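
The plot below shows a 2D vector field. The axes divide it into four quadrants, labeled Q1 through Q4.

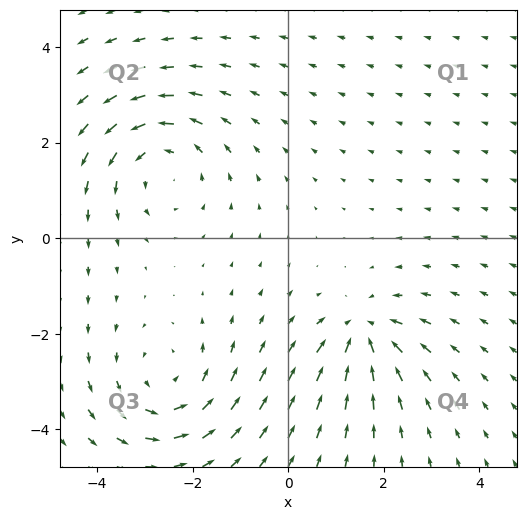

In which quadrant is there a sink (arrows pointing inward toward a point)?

The sink sits at approximately (1.6, -2.0), which lies in quadrant Q4. The divergence there is about -4, negative as expected for a sink.

Q4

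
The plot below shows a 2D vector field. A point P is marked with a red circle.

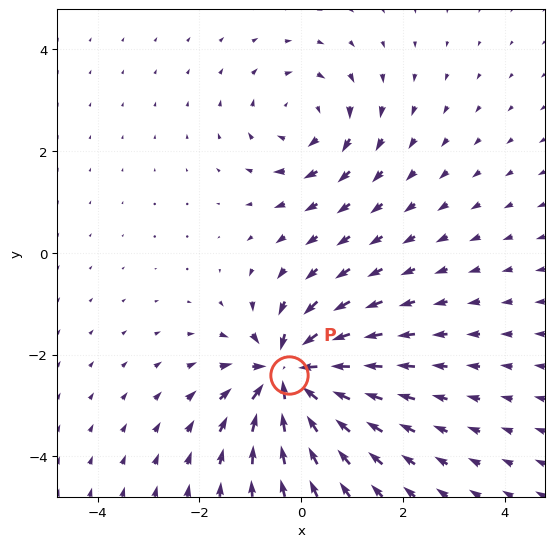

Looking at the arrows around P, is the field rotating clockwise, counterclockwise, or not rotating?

Near P at (-0.2, -2.4) the arrows show no circulation. The curl there is ≈0.

not rotating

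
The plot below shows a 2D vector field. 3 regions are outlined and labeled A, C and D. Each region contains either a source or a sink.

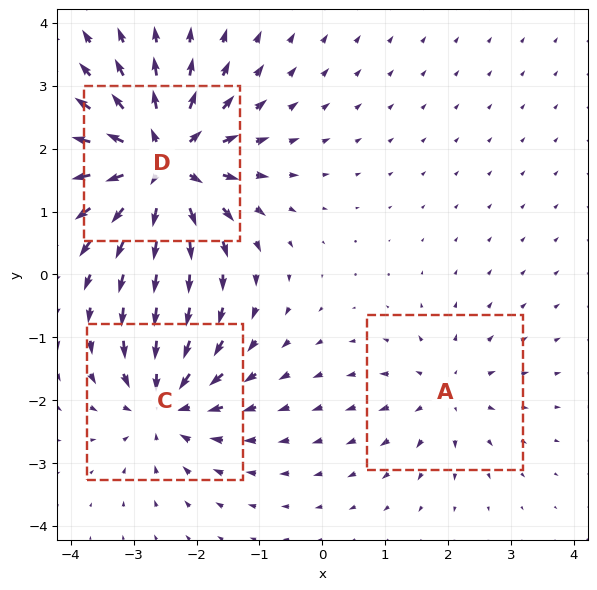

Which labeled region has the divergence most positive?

Divergence at each region's feature centre — A: about +3, C: about -4, D: about +6. Region D is most positive.

D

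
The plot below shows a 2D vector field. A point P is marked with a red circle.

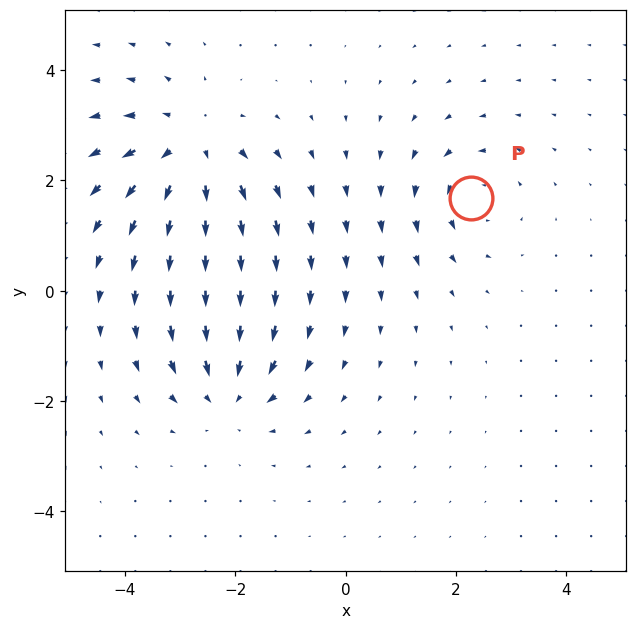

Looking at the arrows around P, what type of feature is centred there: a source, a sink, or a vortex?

At P (2.3, 1.7) the arrows circulate counterclockwise. Divergence ≈0, curl about +3 — near-zero divergence with nonzero curl is a vortex.

vortex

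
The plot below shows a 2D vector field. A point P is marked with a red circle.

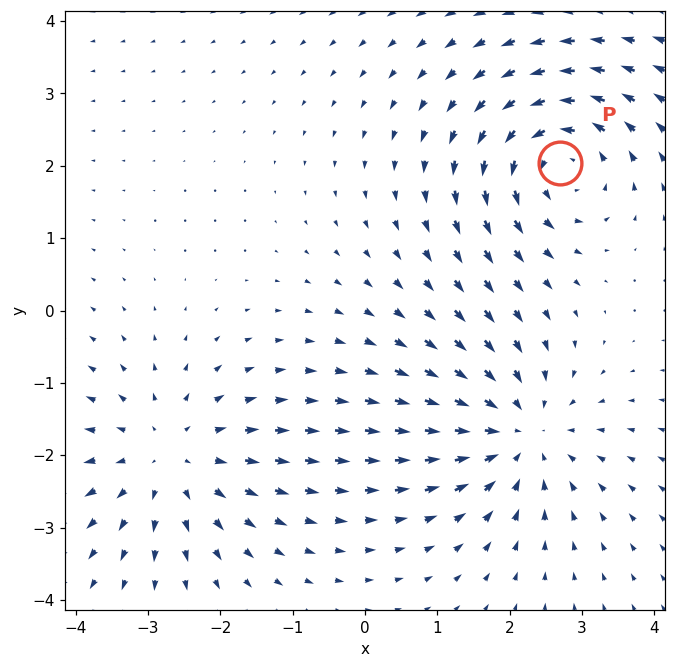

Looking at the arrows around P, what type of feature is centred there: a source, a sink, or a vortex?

At P (2.7, 2.0) the arrows circulate counterclockwise. Divergence ≈0, curl about +5 — near-zero divergence with nonzero curl is a vortex.

vortex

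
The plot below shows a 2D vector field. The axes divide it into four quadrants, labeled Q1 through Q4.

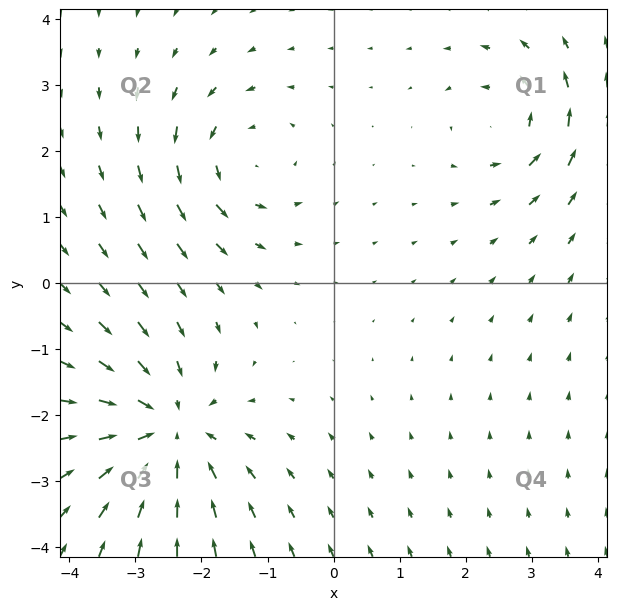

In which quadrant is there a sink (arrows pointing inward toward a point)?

Q3

The sink sits at approximately (-2.5, -2.2), which lies in quadrant Q3. The divergence there is about -4, negative as expected for a sink.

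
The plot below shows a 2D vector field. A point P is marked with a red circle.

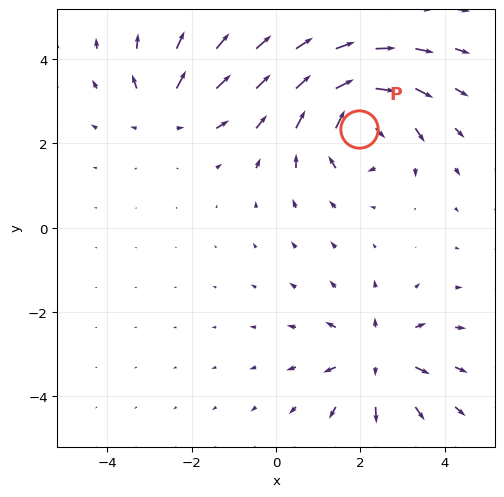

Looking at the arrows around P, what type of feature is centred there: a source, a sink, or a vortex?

vortex

At P (2.0, 2.3) the arrows circulate clockwise. Divergence ≈0, curl about -5 — near-zero divergence with nonzero curl is a vortex.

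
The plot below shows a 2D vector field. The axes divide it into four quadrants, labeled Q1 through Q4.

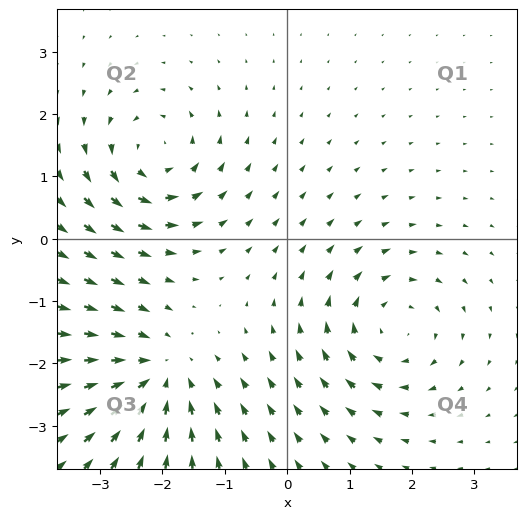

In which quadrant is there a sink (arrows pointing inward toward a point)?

The sink sits at approximately (-2.1, -2.2), which lies in quadrant Q3. The divergence there is about -5, negative as expected for a sink.

Q3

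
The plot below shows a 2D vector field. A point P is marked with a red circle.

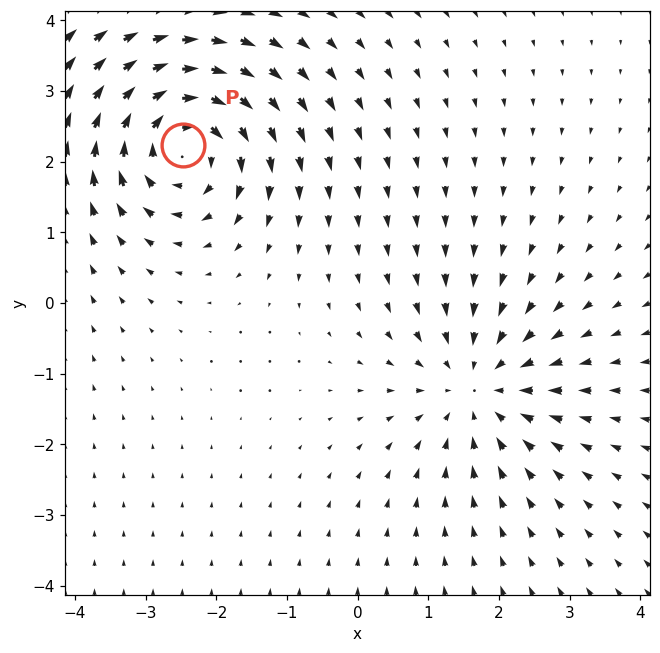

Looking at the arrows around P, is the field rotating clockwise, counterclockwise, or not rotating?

clockwise

Near P at (-2.5, 2.2) the arrows circulate clockwise. The curl (z-component) there is about -6; negative curl means clockwise rotation.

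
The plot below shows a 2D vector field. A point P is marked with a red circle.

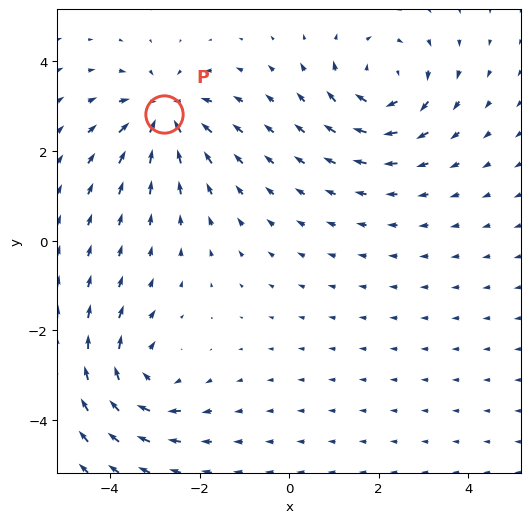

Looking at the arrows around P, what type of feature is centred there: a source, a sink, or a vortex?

sink

At P (-2.8, 2.8) the arrows converge inward. Divergence about -4, curl ≈0 — negative divergence with near-zero curl is a sink.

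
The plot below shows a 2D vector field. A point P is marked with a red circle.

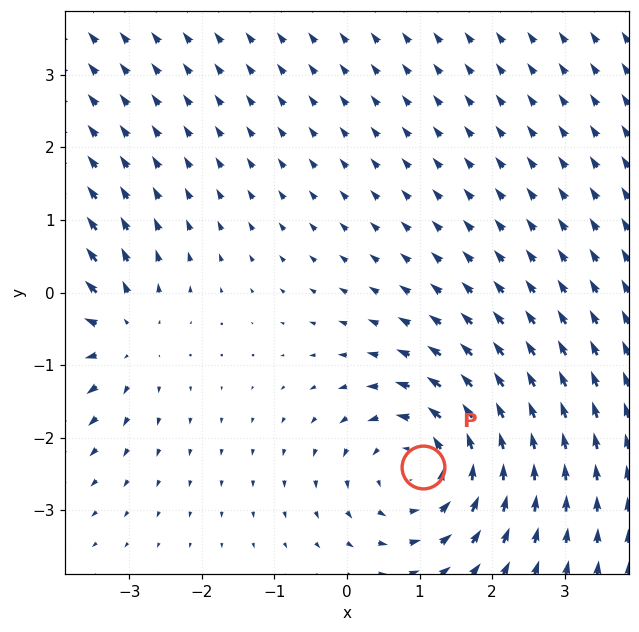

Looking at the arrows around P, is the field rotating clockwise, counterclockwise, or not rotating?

counterclockwise

Near P at (1.0, -2.4) the arrows circulate counterclockwise. The curl (z-component) there is about +4; positive curl means counterclockwise rotation.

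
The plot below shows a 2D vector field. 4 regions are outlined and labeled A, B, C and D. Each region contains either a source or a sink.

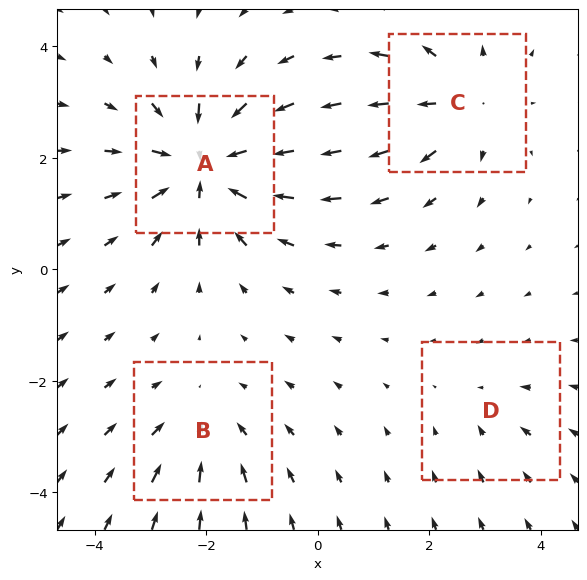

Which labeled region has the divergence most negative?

Divergence at each region's feature centre — A: about -7, B: about -3, C: about +4, D: about -2. Region A is most negative.

A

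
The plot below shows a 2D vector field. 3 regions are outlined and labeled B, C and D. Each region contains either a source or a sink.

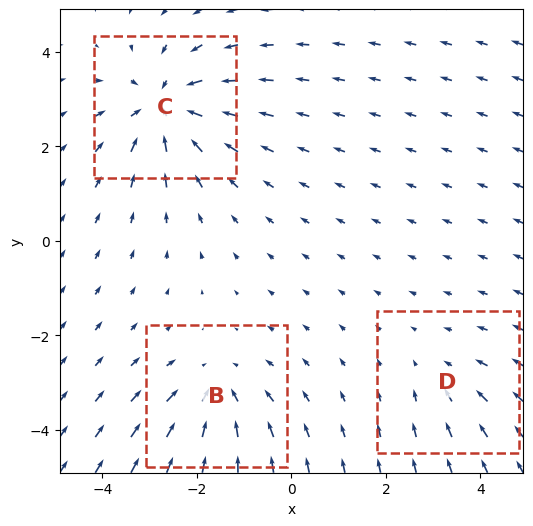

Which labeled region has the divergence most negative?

Divergence at each region's feature centre — B: about -3, C: about -5, D: about -2. Region C is most negative.

C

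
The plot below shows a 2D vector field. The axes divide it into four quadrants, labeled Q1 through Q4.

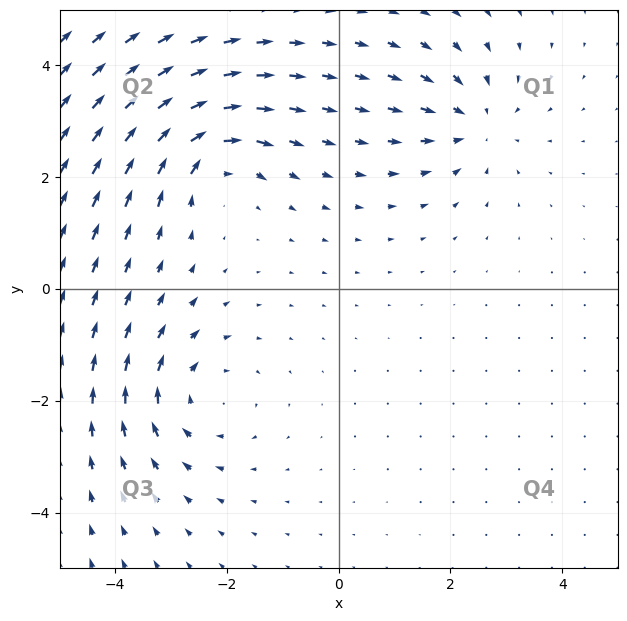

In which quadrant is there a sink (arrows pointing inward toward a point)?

The sink sits at approximately (2.4, 3.0), which lies in quadrant Q1. The divergence there is about -3, negative as expected for a sink.

Q1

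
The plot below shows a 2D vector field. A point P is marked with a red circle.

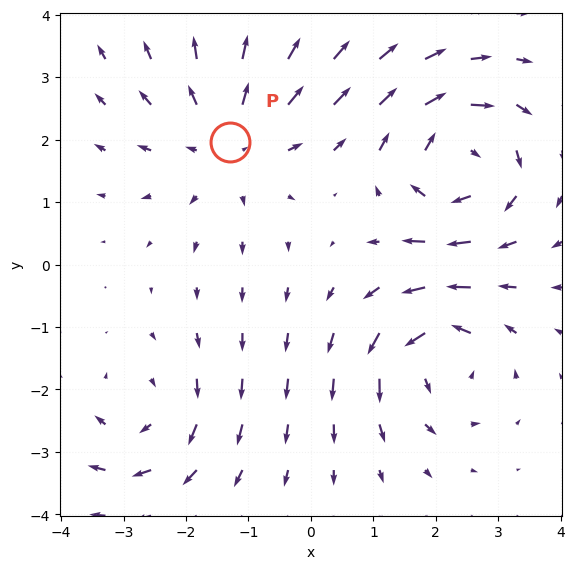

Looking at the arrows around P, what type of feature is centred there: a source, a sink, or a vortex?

At P (-1.3, 2.0) the arrows spread outward. Divergence about +3, curl ≈0 — positive divergence with near-zero curl is a source.

source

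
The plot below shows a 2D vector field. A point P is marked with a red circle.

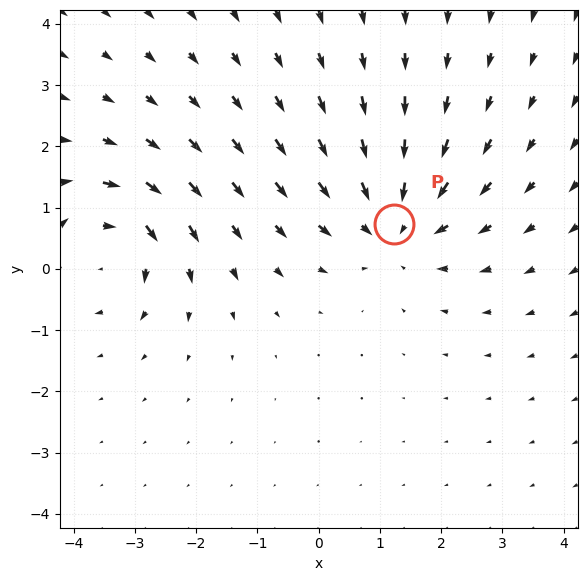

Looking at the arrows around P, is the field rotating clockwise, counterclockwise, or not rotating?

not rotating

Near P at (1.2, 0.7) the arrows show no circulation. The curl there is ≈0.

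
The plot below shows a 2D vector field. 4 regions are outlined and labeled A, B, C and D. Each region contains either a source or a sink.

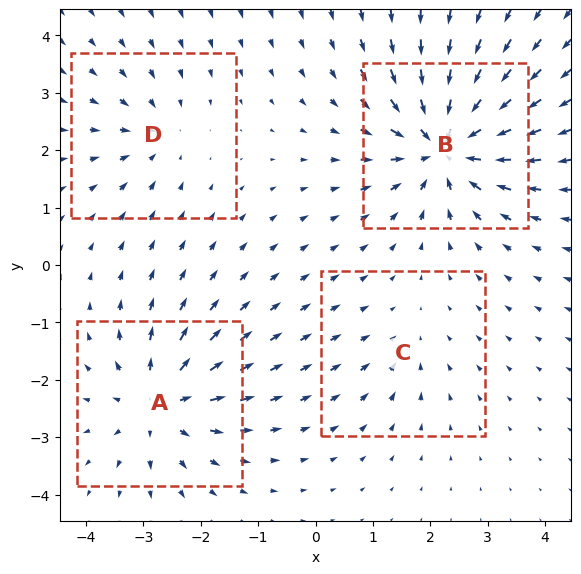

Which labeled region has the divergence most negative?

Divergence at each region's feature centre — A: about +6, B: about -8, C: about -2, D: about -3. Region B is most negative.

B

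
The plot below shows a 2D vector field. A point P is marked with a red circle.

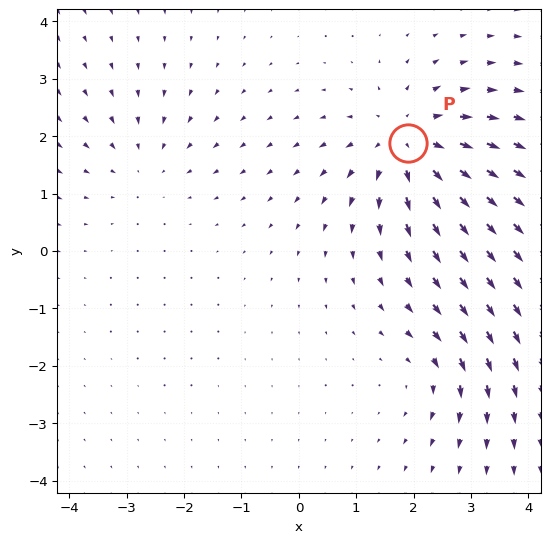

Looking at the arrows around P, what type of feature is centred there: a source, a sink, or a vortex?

source

At P (1.9, 1.9) the arrows spread outward. Divergence about +5, curl ≈0 — positive divergence with near-zero curl is a source.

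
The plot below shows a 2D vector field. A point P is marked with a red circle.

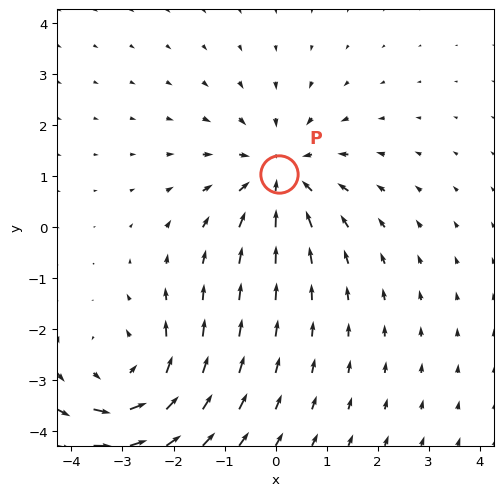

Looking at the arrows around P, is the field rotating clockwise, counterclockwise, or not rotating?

Near P at (0.1, 1.0) the arrows show no circulation. The curl there is ≈0.

not rotating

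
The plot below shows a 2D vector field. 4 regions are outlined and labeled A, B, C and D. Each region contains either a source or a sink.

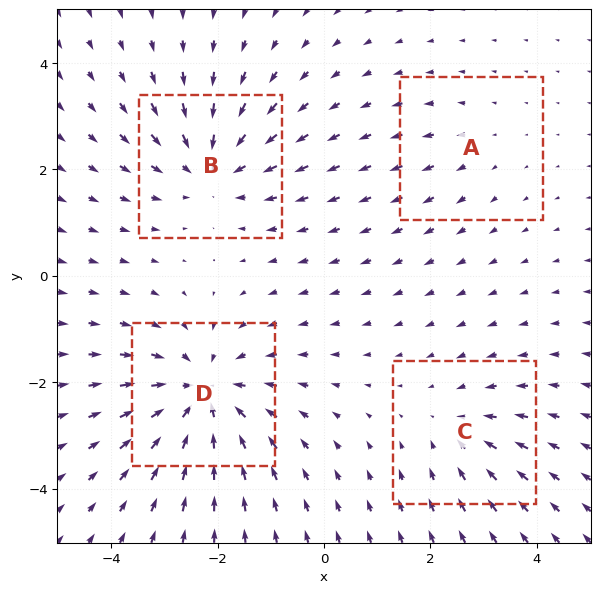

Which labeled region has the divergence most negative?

D

Divergence at each region's feature centre — A: about +2, B: about -5, C: about -3, D: about -6. Region D is most negative.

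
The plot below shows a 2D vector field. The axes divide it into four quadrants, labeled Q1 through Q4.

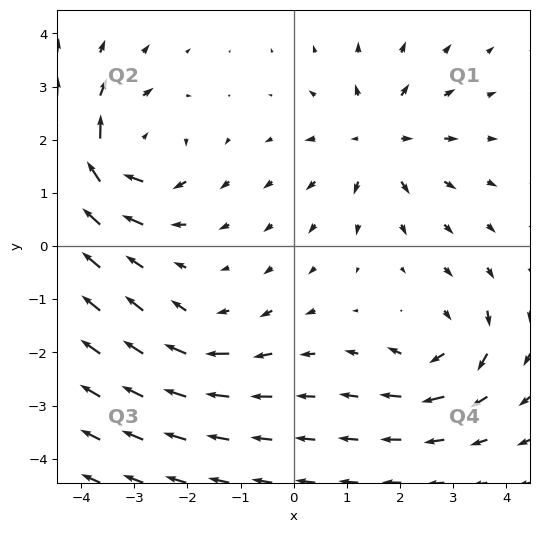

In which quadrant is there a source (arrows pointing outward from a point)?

The source sits at approximately (1.6, 2.0), which lies in quadrant Q1. The divergence there is about +4, positive as expected for a source.

Q1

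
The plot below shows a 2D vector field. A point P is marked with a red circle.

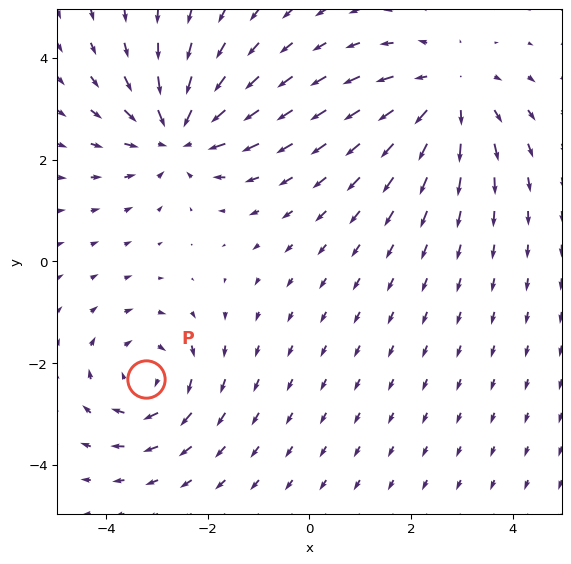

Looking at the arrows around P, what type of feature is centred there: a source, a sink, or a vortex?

vortex

At P (-3.2, -2.3) the arrows circulate clockwise. Divergence ≈0, curl about -4 — near-zero divergence with nonzero curl is a vortex.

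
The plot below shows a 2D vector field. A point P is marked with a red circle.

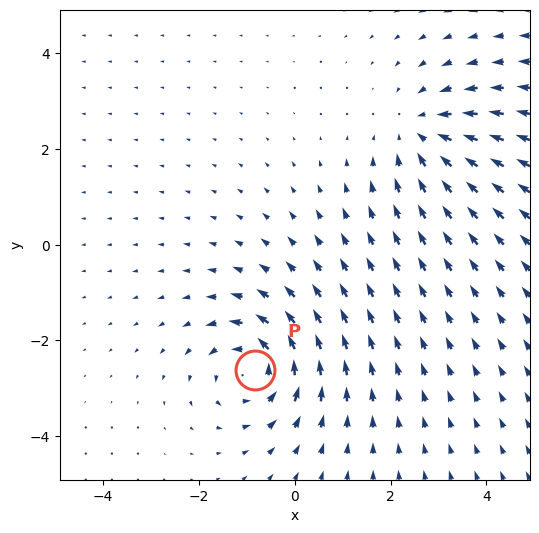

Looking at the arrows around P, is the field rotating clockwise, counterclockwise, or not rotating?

Near P at (-0.8, -2.6) the arrows circulate counterclockwise. The curl (z-component) there is about +4; positive curl means counterclockwise rotation.

counterclockwise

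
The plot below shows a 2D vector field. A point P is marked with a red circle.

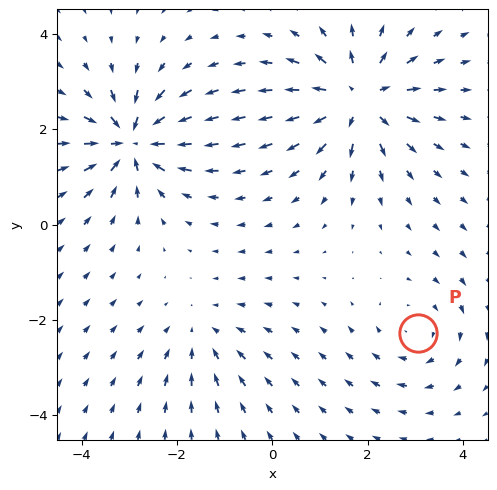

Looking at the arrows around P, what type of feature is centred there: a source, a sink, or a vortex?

At P (3.1, -2.3) the arrows circulate clockwise. Divergence ≈0, curl about -3 — near-zero divergence with nonzero curl is a vortex.

vortex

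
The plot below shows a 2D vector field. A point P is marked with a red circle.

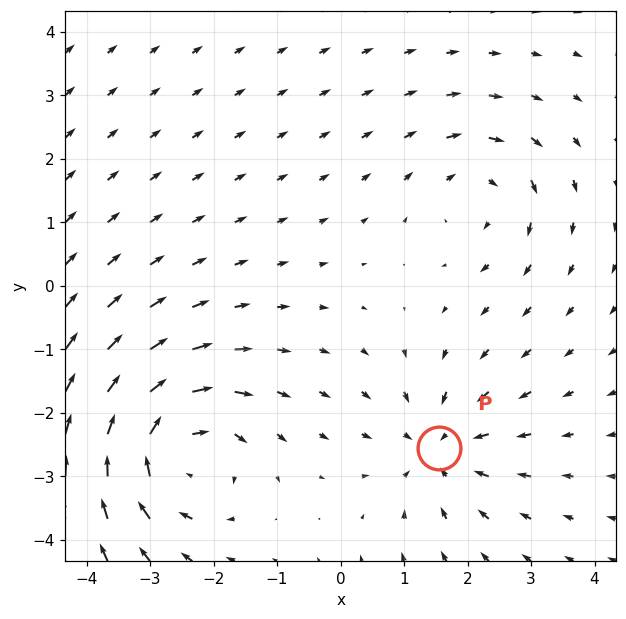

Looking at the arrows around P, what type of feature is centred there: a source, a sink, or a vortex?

sink

At P (1.5, -2.6) the arrows converge inward. Divergence about -4, curl ≈0 — negative divergence with near-zero curl is a sink.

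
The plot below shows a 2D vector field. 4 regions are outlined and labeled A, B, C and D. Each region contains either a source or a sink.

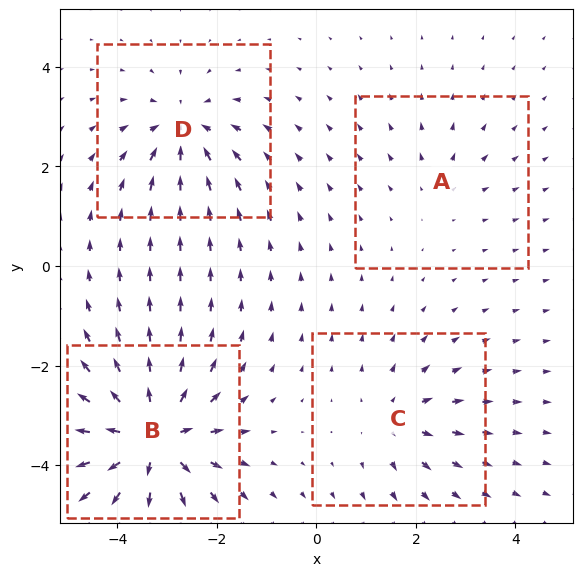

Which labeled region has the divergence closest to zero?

A

Divergence at each region's feature centre — A: about +2, B: about +8, C: about +4, D: about -5. Region A is closest to zero.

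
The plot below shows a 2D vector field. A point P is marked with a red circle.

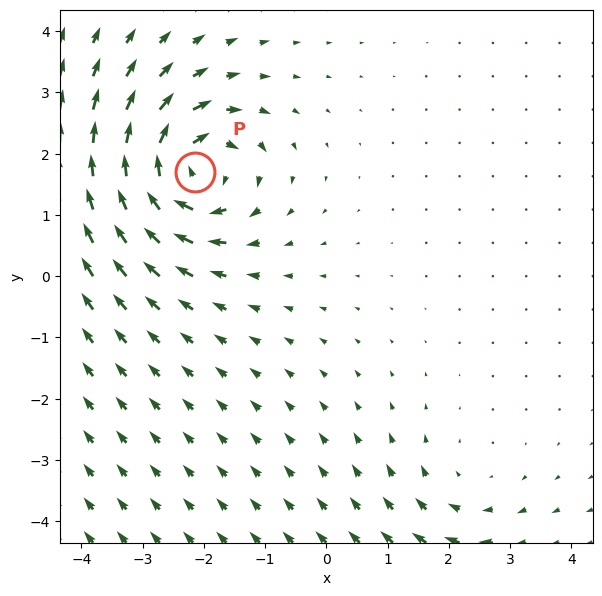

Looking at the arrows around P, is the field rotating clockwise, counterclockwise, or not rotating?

Near P at (-2.1, 1.7) the arrows circulate clockwise. The curl (z-component) there is about -7; negative curl means clockwise rotation.

clockwise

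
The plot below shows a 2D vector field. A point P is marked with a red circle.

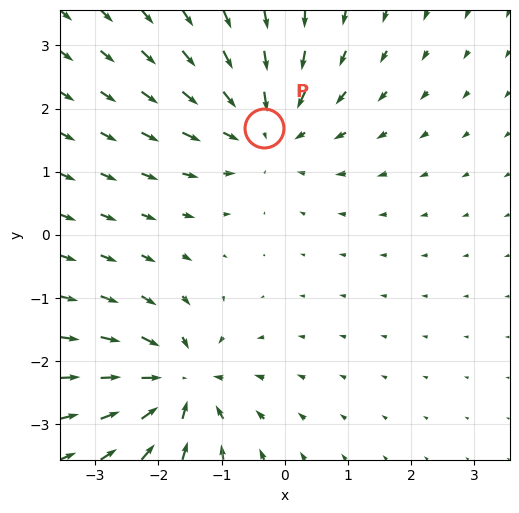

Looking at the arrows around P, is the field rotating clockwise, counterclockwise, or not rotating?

not rotating

Near P at (-0.3, 1.7) the arrows show no circulation. The curl there is ≈0.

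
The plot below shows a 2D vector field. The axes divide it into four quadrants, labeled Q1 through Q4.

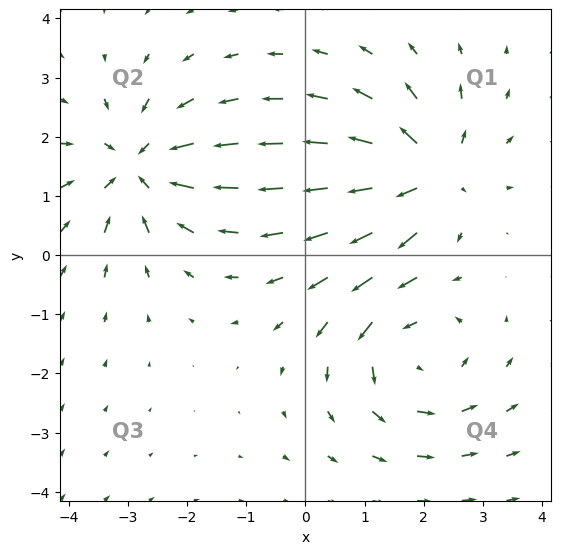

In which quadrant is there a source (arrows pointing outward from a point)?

The source sits at approximately (2.1, 1.4), which lies in quadrant Q1. The divergence there is about +5, positive as expected for a source.

Q1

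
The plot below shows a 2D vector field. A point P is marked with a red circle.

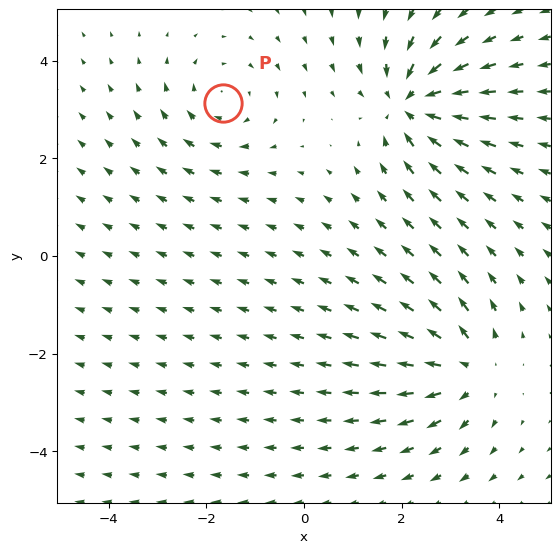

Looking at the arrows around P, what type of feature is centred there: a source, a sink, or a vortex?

vortex

At P (-1.7, 3.1) the arrows circulate clockwise. Divergence ≈0, curl about -2 — near-zero divergence with nonzero curl is a vortex.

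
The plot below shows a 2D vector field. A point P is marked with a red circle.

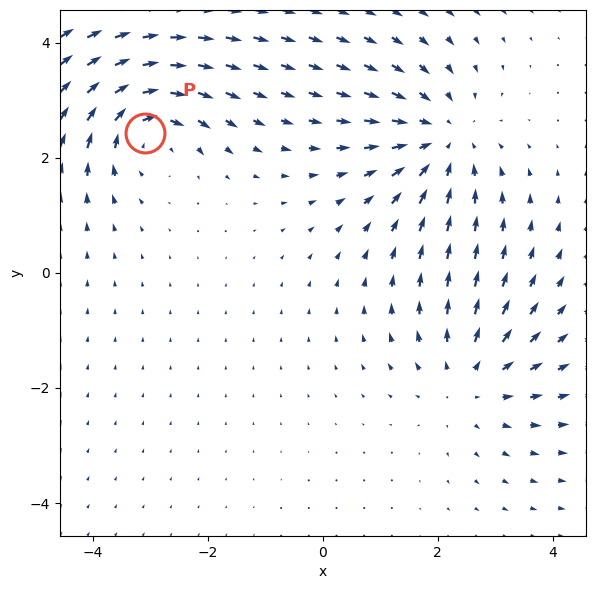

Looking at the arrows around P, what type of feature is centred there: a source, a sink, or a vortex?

vortex

At P (-3.1, 2.4) the arrows circulate clockwise. Divergence ≈0, curl about -5 — near-zero divergence with nonzero curl is a vortex.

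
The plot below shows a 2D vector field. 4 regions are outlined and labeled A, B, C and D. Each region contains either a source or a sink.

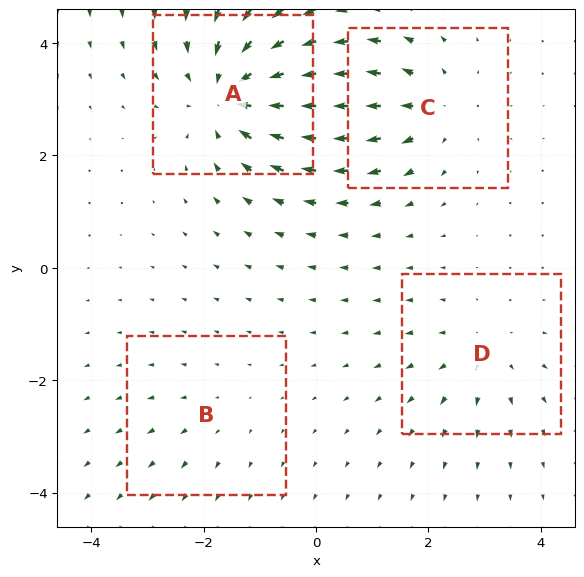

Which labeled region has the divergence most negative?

Divergence at each region's feature centre — A: about -6, B: about +2, C: about +4, D: about +3. Region A is most negative.

A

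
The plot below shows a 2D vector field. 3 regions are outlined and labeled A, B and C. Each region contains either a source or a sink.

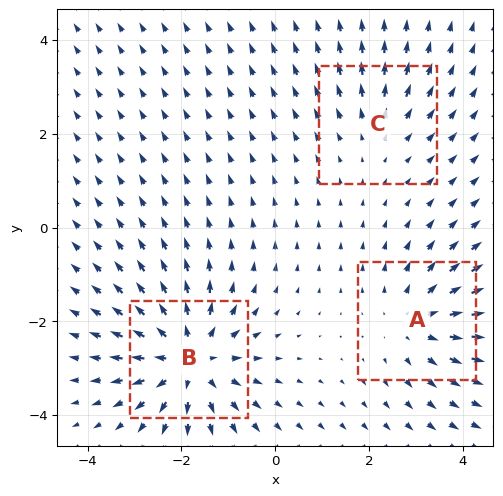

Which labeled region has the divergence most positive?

B

Divergence at each region's feature centre — A: about +3, B: about +5, C: about +2. Region B is most positive.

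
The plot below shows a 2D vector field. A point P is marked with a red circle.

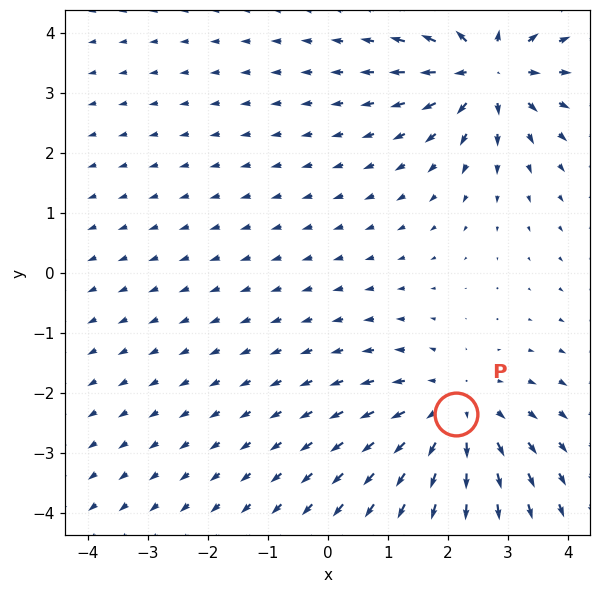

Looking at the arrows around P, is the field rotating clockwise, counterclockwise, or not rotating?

Near P at (2.1, -2.4) the arrows show no circulation. The curl there is ≈0.

not rotating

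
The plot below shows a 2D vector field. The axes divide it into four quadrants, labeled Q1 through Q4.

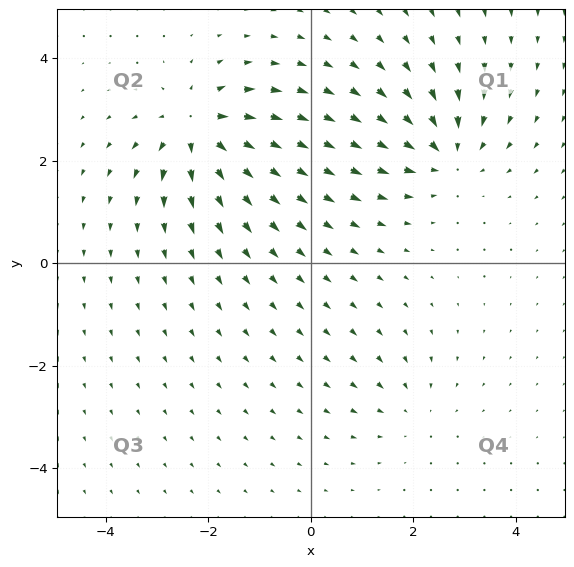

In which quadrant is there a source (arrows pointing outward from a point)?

Q2

The source sits at approximately (-2.2, 2.6), which lies in quadrant Q2. The divergence there is about +7, positive as expected for a source.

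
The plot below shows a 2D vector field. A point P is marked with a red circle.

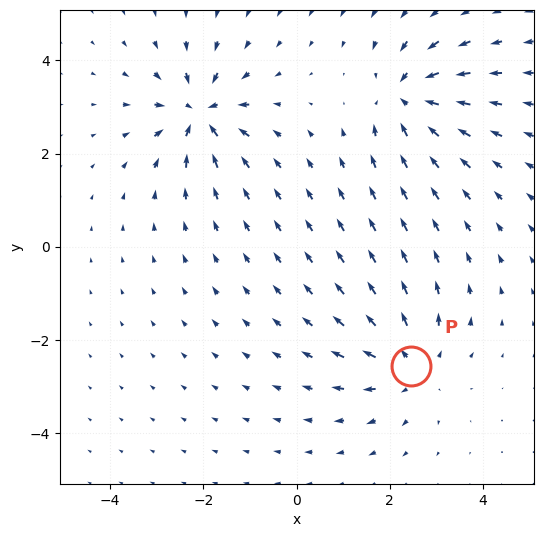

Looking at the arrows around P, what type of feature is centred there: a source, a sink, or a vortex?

At P (2.5, -2.5) the arrows spread outward. Divergence about +3, curl ≈0 — positive divergence with near-zero curl is a source.

source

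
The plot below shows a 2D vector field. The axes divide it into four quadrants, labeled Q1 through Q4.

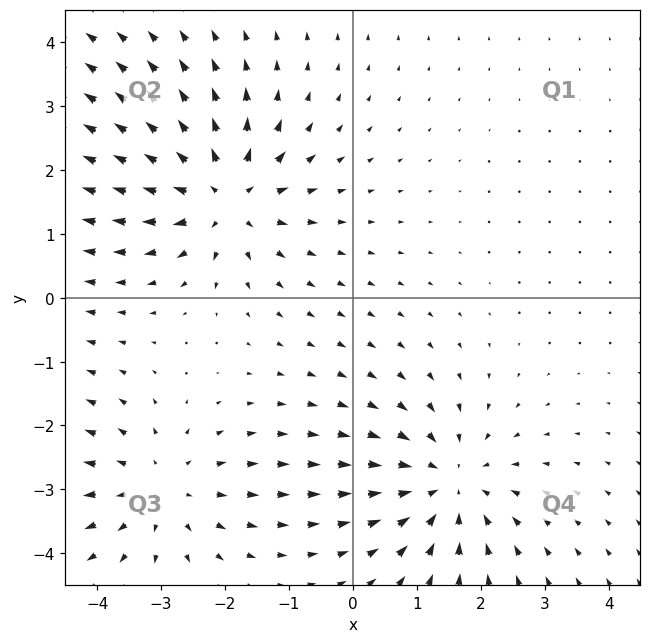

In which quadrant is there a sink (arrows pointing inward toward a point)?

Q4

The sink sits at approximately (1.5, -2.9), which lies in quadrant Q4. The divergence there is about -4, negative as expected for a sink.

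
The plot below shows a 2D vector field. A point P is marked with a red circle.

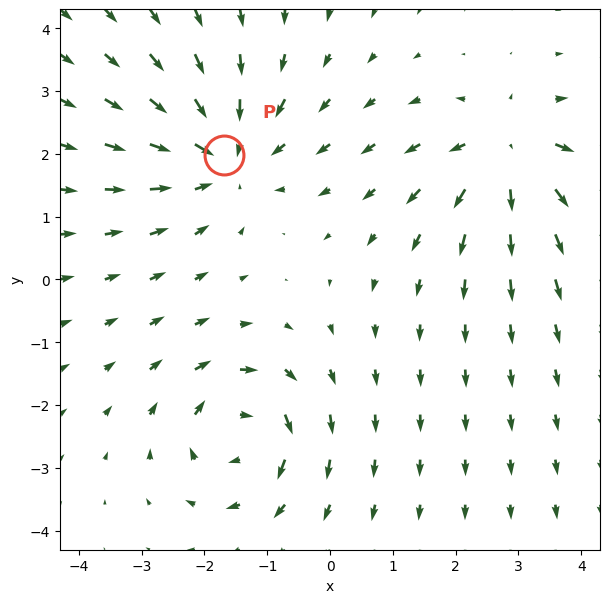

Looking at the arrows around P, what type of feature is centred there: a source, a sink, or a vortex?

sink

At P (-1.7, 2.0) the arrows converge inward. Divergence about -4, curl ≈0 — negative divergence with near-zero curl is a sink.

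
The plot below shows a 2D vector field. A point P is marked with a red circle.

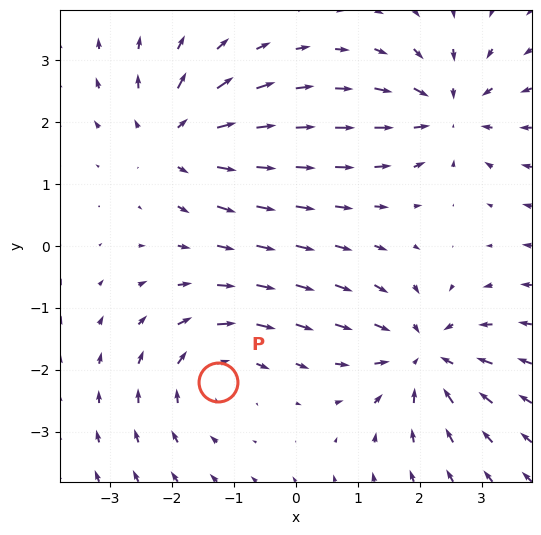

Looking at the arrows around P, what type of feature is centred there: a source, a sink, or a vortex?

At P (-1.3, -2.2) the arrows circulate clockwise. Divergence ≈0, curl about -4 — near-zero divergence with nonzero curl is a vortex.

vortex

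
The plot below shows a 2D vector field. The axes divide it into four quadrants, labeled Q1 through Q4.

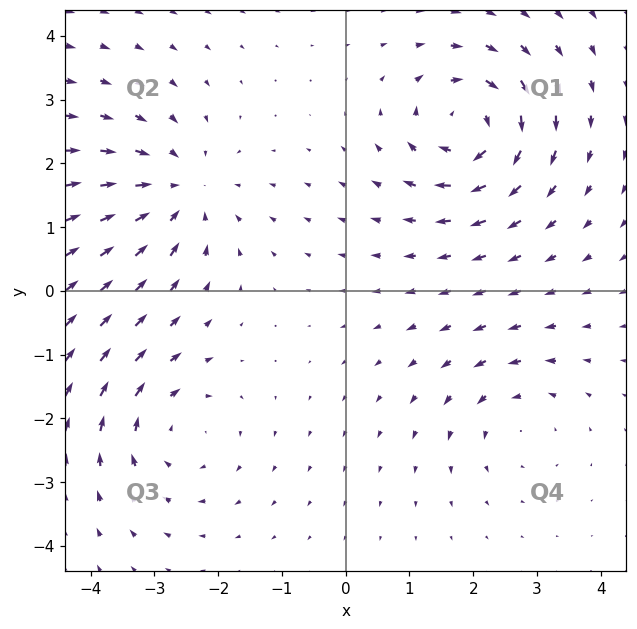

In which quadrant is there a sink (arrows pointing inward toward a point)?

Q2

The sink sits at approximately (-2.6, 1.5), which lies in quadrant Q2. The divergence there is about -4, negative as expected for a sink.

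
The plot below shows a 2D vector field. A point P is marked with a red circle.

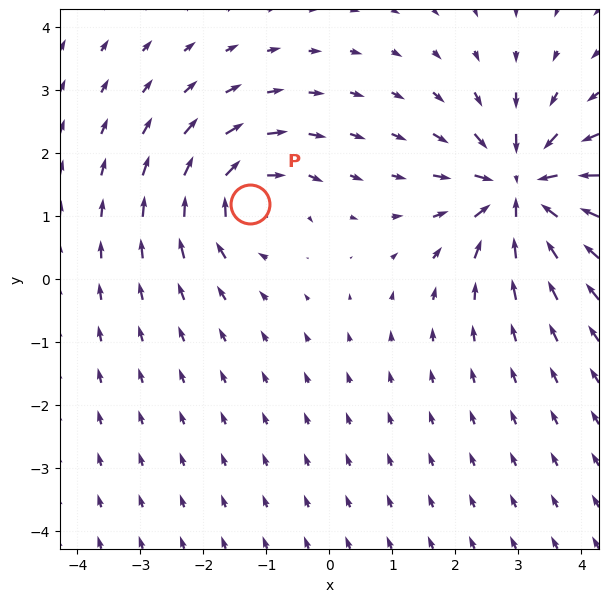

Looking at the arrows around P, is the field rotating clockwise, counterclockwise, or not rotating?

clockwise

Near P at (-1.3, 1.2) the arrows circulate clockwise. The curl (z-component) there is about -4; negative curl means clockwise rotation.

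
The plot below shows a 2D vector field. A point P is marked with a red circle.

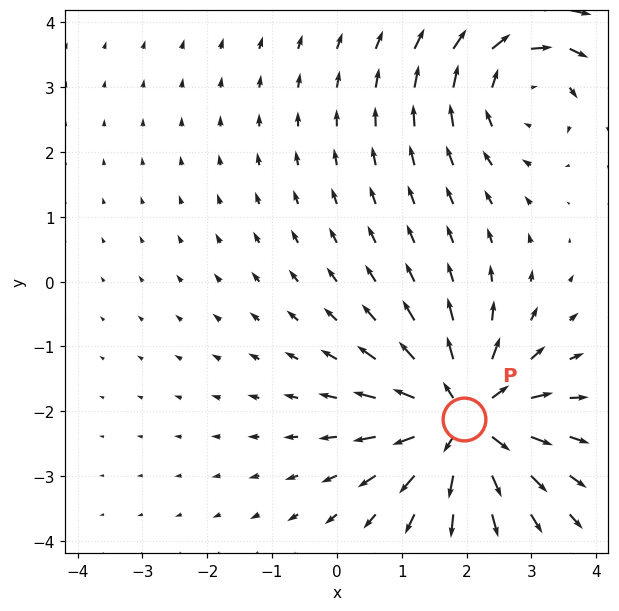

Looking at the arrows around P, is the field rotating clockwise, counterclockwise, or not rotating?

Near P at (2.0, -2.1) the arrows show no circulation. The curl there is ≈0.

not rotating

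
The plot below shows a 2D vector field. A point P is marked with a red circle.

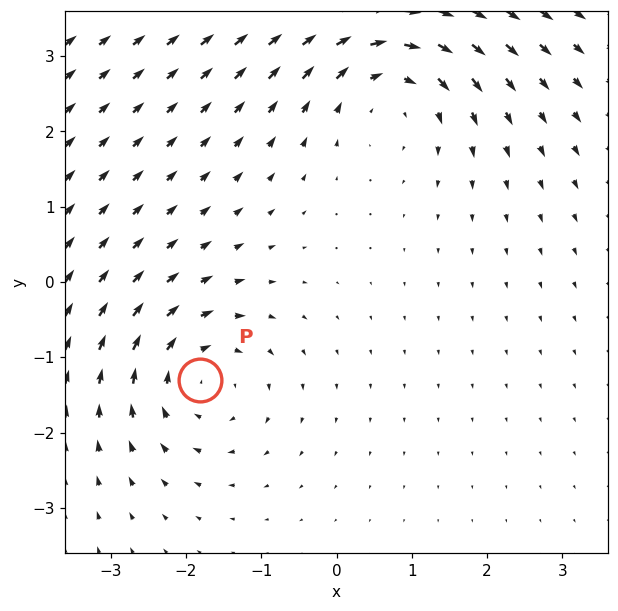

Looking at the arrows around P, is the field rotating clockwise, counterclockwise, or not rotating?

Near P at (-1.8, -1.3) the arrows circulate clockwise. The curl (z-component) there is about -3; negative curl means clockwise rotation.

clockwise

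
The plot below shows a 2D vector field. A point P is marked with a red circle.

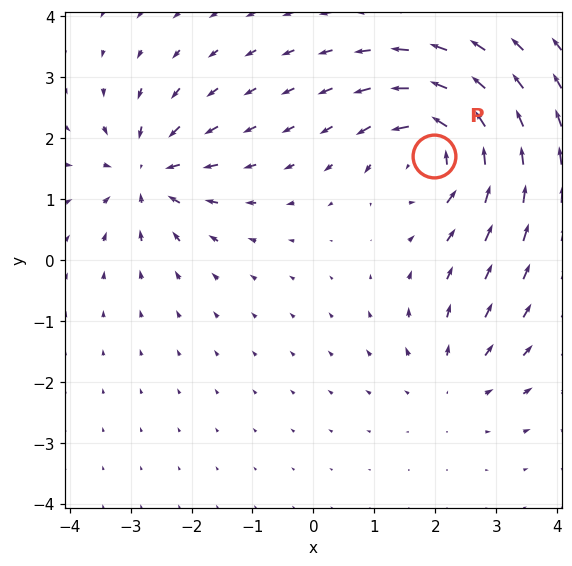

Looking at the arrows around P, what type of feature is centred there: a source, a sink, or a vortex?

vortex

At P (2.0, 1.7) the arrows circulate counterclockwise. Divergence ≈0, curl about +6 — near-zero divergence with nonzero curl is a vortex.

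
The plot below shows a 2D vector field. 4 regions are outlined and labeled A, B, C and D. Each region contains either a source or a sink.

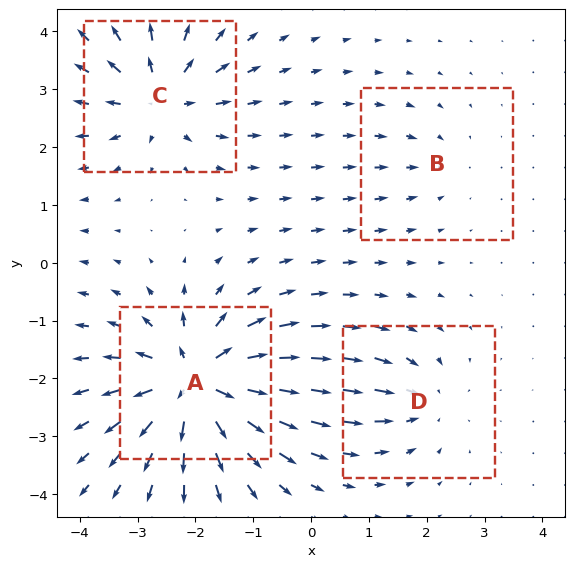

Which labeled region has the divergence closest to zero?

Divergence at each region's feature centre — A: about +9, B: about -2, C: about +6, D: about -4. Region B is closest to zero.

B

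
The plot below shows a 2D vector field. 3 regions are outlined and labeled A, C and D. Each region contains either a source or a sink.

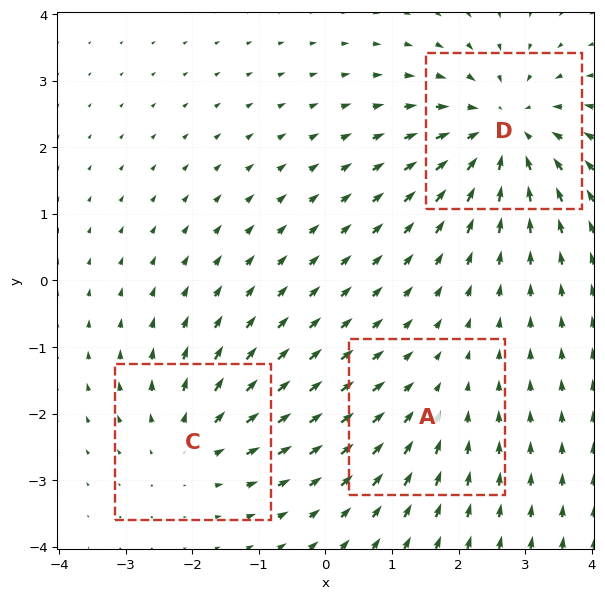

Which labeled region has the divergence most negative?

Divergence at each region's feature centre — A: about -2, C: about +3, D: about -5. Region D is most negative.

D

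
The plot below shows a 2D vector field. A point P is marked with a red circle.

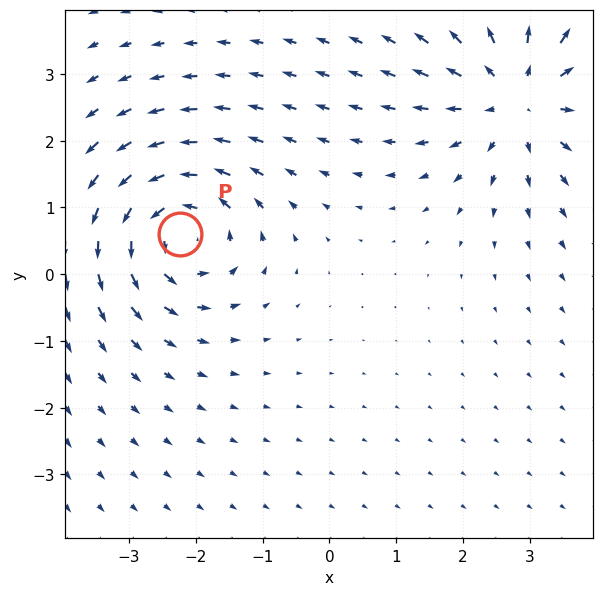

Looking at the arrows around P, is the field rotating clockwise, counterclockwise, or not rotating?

counterclockwise

Near P at (-2.2, 0.6) the arrows circulate counterclockwise. The curl (z-component) there is about +5; positive curl means counterclockwise rotation.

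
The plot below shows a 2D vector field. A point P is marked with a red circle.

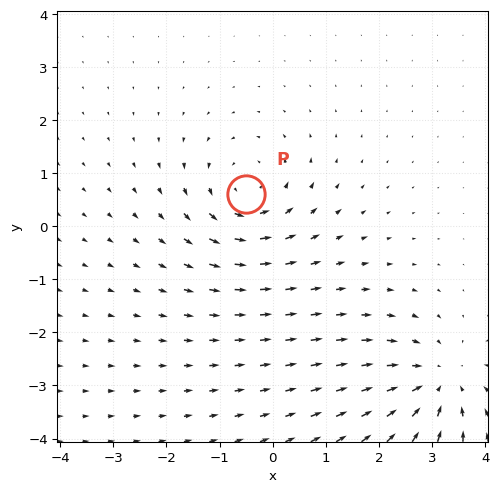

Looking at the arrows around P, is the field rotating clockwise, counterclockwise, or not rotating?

Near P at (-0.5, 0.6) the arrows circulate counterclockwise. The curl (z-component) there is about +4; positive curl means counterclockwise rotation.

counterclockwise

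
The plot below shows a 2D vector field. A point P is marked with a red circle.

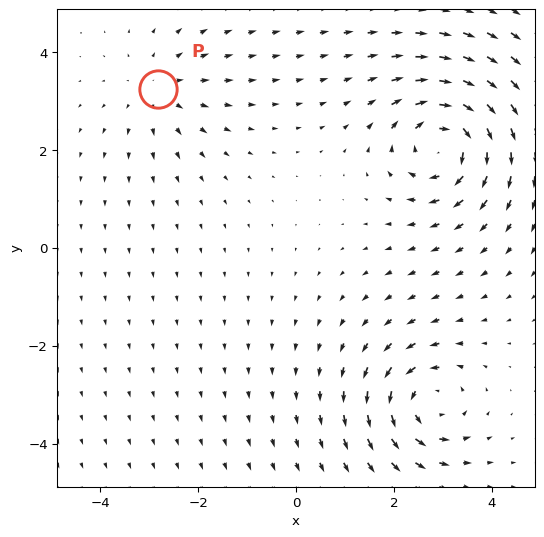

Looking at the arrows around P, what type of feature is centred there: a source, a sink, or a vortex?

source

At P (-2.8, 3.2) the arrows spread outward. Divergence about +3, curl ≈0 — positive divergence with near-zero curl is a source.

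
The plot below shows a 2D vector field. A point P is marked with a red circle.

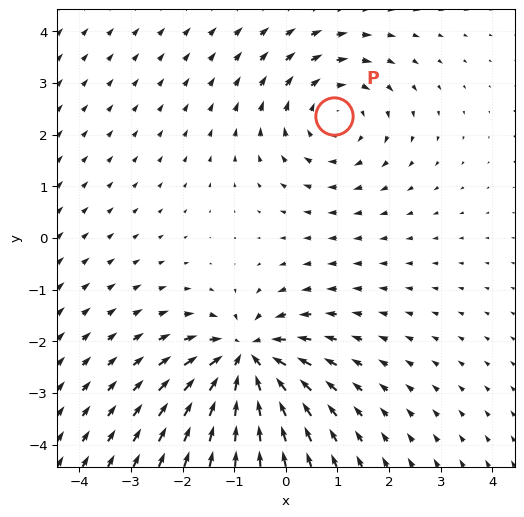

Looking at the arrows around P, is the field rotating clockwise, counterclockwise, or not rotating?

Near P at (0.9, 2.4) the arrows circulate clockwise. The curl (z-component) there is about -3; negative curl means clockwise rotation.

clockwise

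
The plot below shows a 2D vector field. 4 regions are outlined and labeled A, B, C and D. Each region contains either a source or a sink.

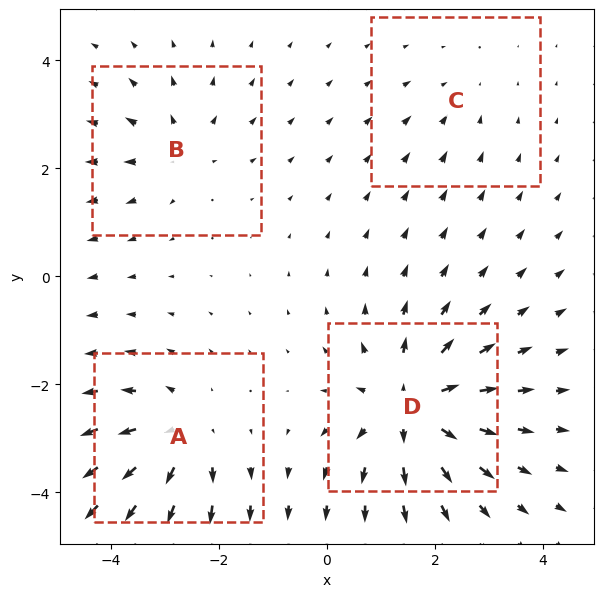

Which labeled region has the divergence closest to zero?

Divergence at each region's feature centre — A: about +5, B: about +4, C: about -2, D: about +7. Region C is closest to zero.

C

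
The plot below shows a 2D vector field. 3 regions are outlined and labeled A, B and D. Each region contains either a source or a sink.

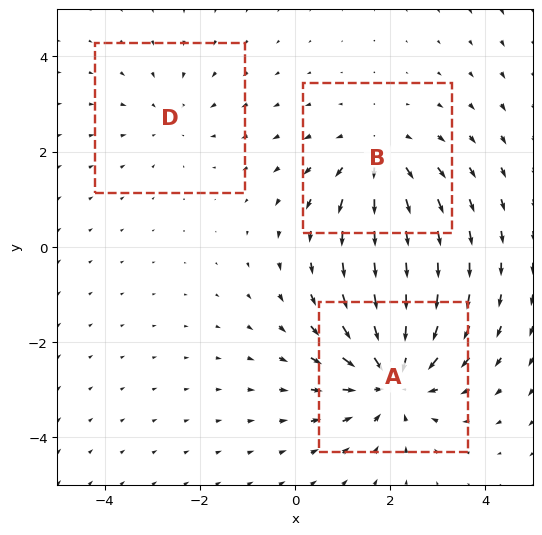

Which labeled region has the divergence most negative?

A

Divergence at each region's feature centre — A: about -4, B: about +3, D: about -2. Region A is most negative.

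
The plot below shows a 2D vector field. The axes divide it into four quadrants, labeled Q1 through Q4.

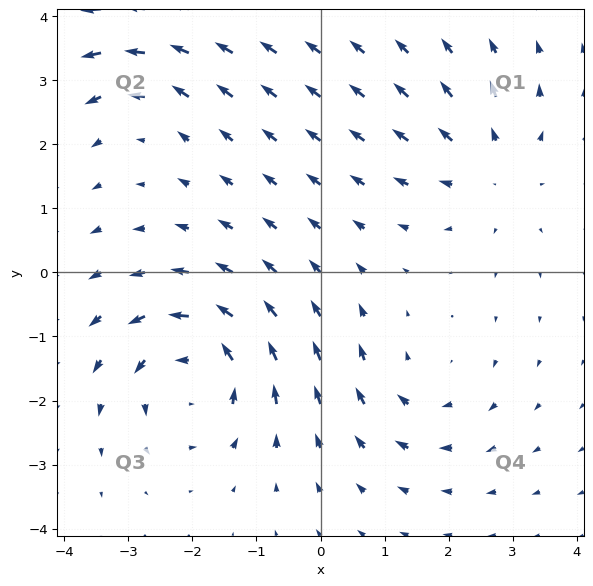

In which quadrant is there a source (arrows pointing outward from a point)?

Q1

The source sits at approximately (2.7, 1.6), which lies in quadrant Q1. The divergence there is about +3, positive as expected for a source.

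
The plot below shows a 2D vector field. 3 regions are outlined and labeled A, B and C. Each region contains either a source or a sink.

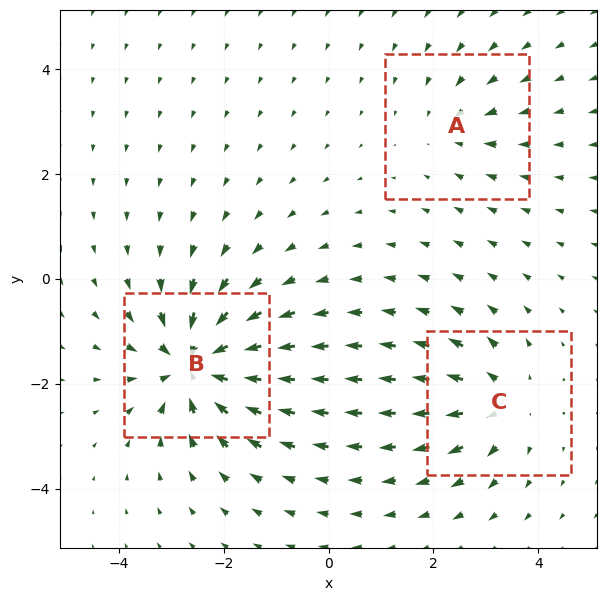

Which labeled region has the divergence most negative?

Divergence at each region's feature centre — A: about -2, B: about -6, C: about +3. Region B is most negative.

B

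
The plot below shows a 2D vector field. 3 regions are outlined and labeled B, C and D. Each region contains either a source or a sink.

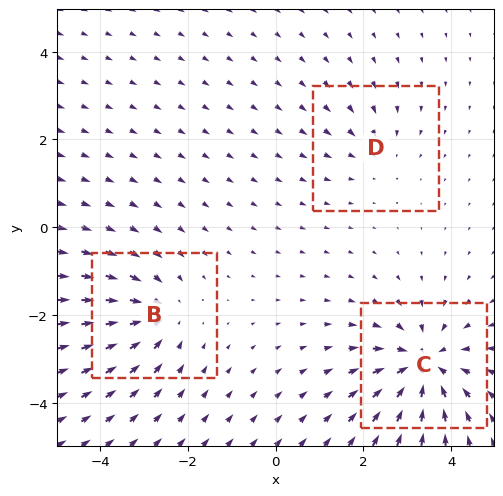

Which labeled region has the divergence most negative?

C

Divergence at each region's feature centre — B: about -3, C: about -5, D: about -2. Region C is most negative.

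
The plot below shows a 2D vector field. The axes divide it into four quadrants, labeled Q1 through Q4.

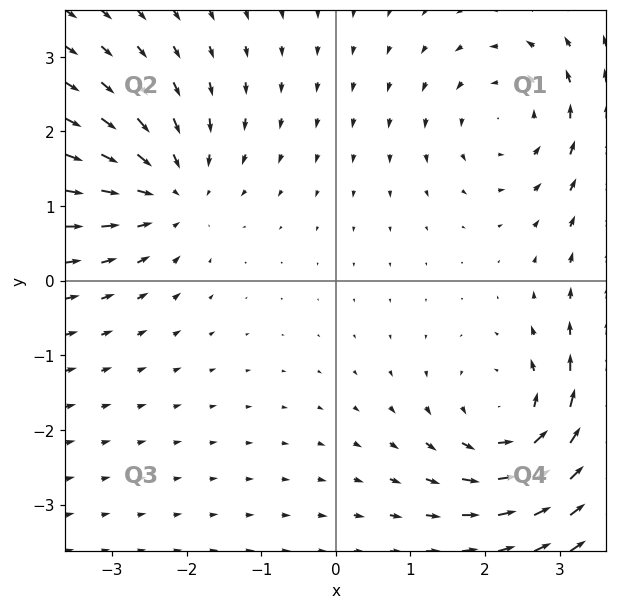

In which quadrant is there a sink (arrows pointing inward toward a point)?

The sink sits at approximately (-2.2, 1.2), which lies in quadrant Q2. The divergence there is about -3, negative as expected for a sink.

Q2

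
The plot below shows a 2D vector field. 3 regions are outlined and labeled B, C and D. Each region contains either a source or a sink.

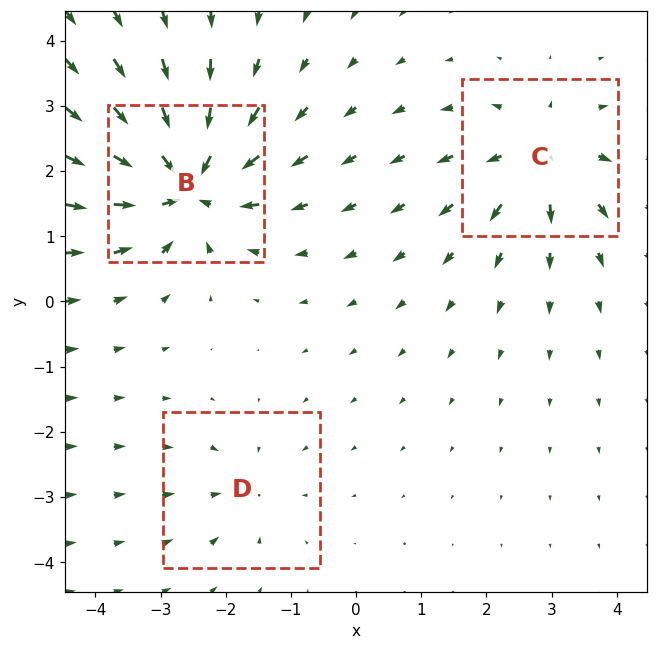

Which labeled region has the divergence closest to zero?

D

Divergence at each region's feature centre — B: about -7, C: about +4, D: about -2. Region D is closest to zero.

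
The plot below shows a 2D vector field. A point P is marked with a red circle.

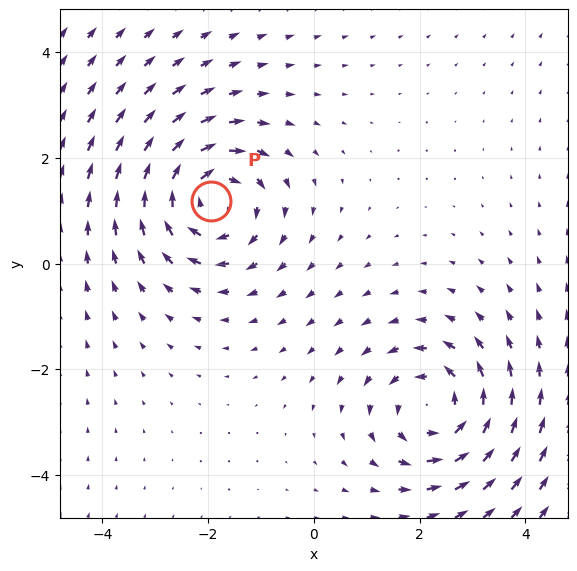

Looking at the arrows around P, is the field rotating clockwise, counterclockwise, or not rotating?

clockwise

Near P at (-1.9, 1.2) the arrows circulate clockwise. The curl (z-component) there is about -5; negative curl means clockwise rotation.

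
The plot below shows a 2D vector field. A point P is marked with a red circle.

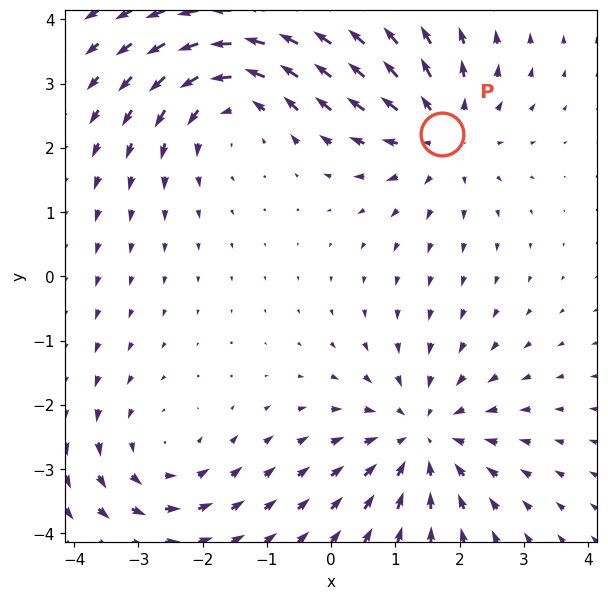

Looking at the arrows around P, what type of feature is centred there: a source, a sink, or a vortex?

source

At P (1.7, 2.2) the arrows spread outward. Divergence about +4, curl ≈0 — positive divergence with near-zero curl is a source.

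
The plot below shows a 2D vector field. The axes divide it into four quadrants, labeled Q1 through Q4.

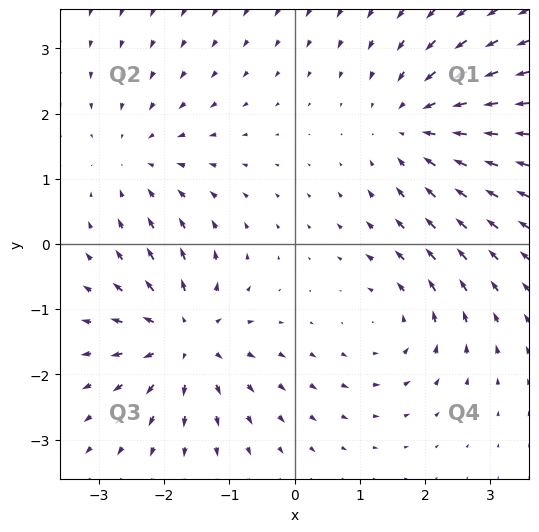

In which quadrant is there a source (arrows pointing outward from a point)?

The source sits at approximately (-1.7, -1.4), which lies in quadrant Q3. The divergence there is about +5, positive as expected for a source.

Q3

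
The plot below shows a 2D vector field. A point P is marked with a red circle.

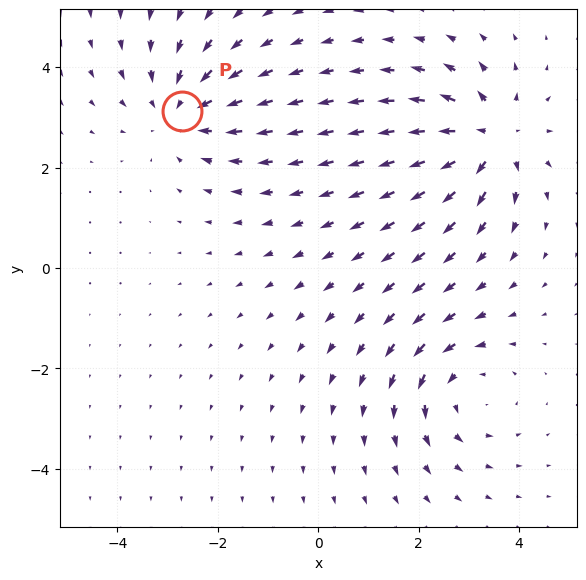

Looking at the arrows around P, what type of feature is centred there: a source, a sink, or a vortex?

At P (-2.7, 3.1) the arrows converge inward. Divergence about -4, curl ≈0 — negative divergence with near-zero curl is a sink.

sink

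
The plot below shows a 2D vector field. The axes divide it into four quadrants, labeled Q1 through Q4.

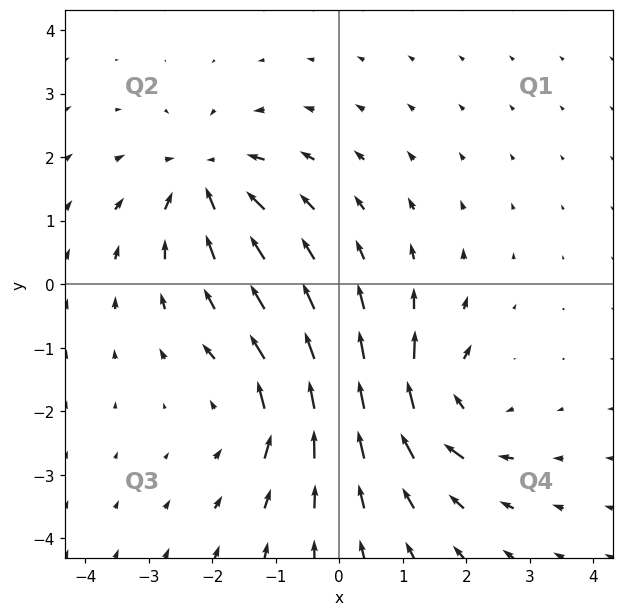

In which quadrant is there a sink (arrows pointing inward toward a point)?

The sink sits at approximately (-2.1, 1.6), which lies in quadrant Q2. The divergence there is about -5, negative as expected for a sink.

Q2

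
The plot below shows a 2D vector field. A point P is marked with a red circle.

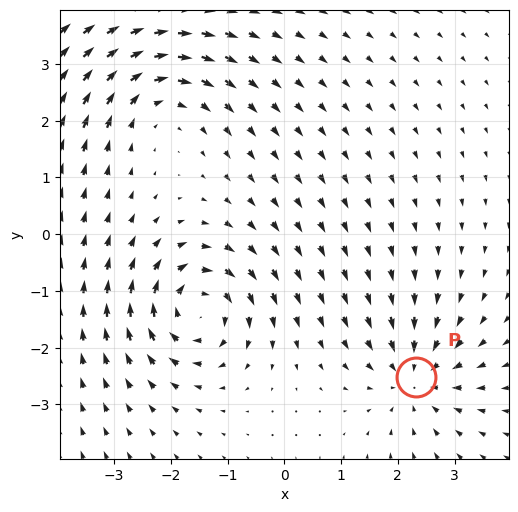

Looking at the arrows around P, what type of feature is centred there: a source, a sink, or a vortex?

At P (2.3, -2.5) the arrows converge inward. Divergence about -5, curl ≈0 — negative divergence with near-zero curl is a sink.

sink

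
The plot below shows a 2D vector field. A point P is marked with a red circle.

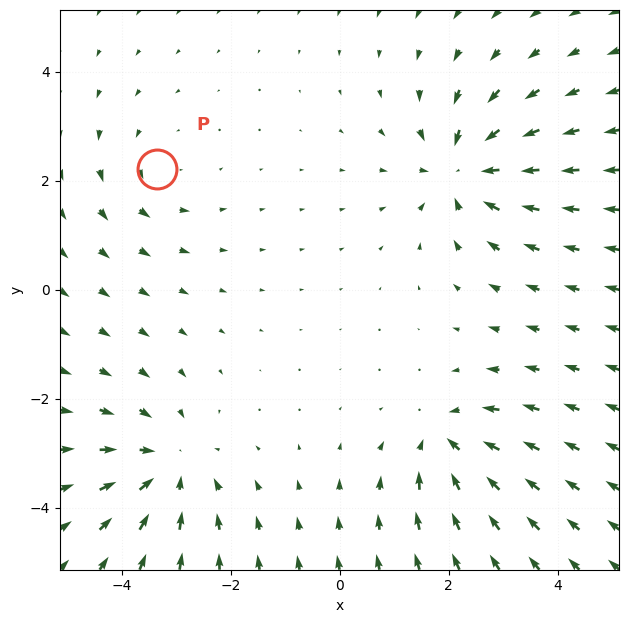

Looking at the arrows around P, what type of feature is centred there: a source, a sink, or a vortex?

At P (-3.3, 2.2) the arrows circulate counterclockwise. Divergence ≈0, curl about +2 — near-zero divergence with nonzero curl is a vortex.

vortex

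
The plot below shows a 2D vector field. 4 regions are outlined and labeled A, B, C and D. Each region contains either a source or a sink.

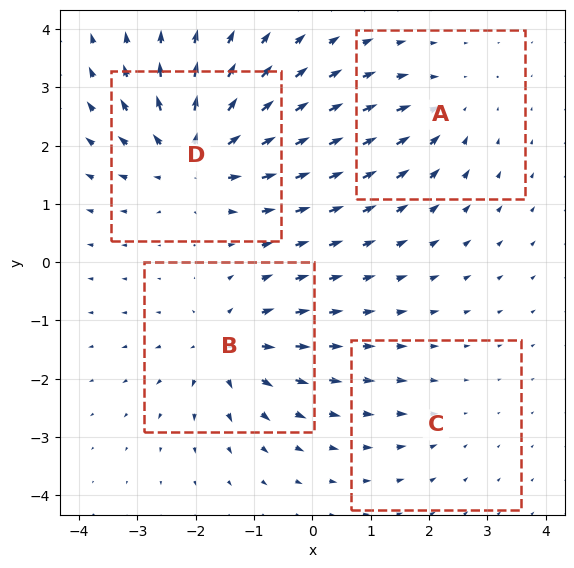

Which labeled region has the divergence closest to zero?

C

Divergence at each region's feature centre — A: about -4, B: about +5, C: about -2, D: about +7. Region C is closest to zero.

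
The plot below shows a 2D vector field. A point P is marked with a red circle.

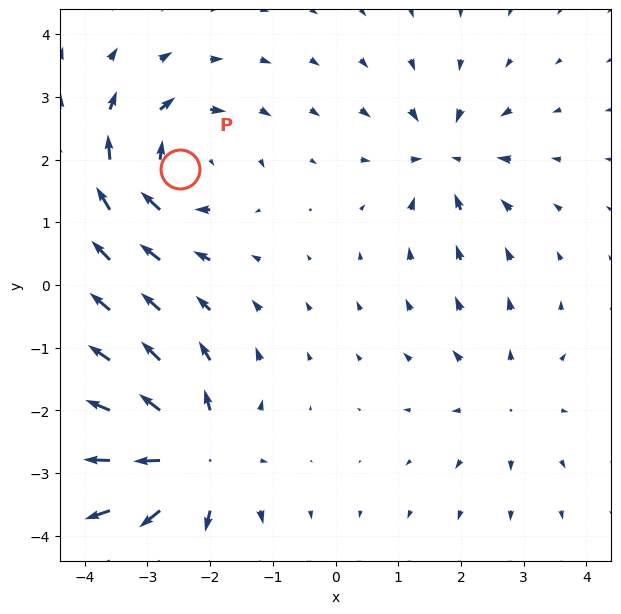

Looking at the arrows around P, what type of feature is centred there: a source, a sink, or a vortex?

At P (-2.5, 1.9) the arrows circulate clockwise. Divergence ≈0, curl about -5 — near-zero divergence with nonzero curl is a vortex.

vortex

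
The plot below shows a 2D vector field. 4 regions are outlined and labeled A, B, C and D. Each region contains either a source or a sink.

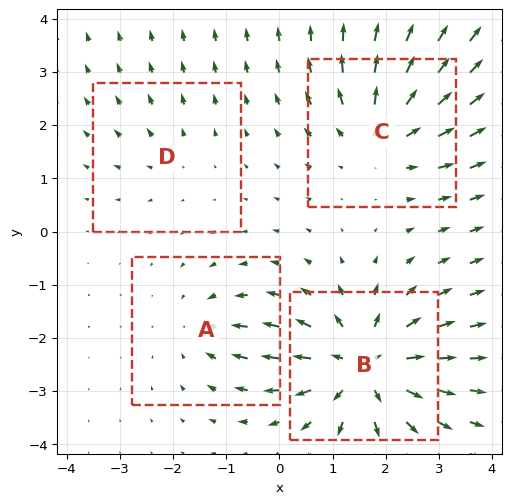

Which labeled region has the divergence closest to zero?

D

Divergence at each region's feature centre — A: about -3, B: about +7, C: about +5, D: about +2. Region D is closest to zero.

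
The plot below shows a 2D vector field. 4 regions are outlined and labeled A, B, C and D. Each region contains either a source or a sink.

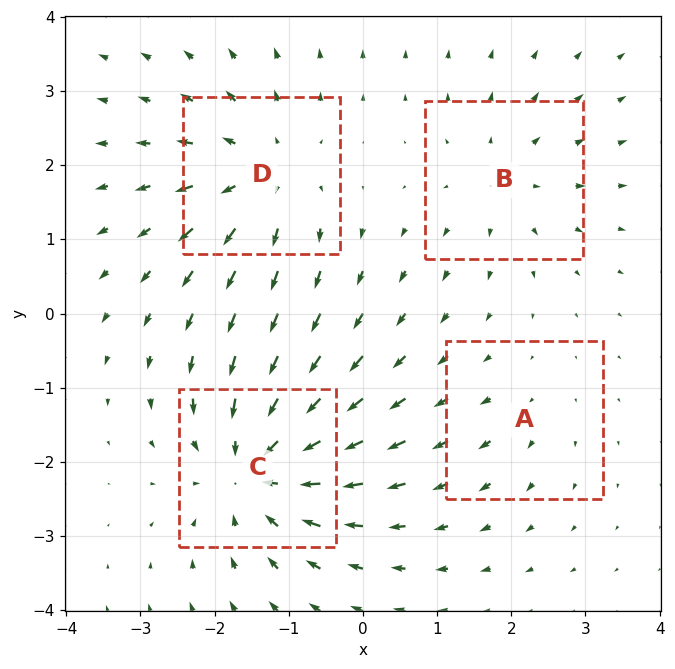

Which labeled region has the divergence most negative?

C

Divergence at each region's feature centre — A: about +2, B: about +3, C: about -7, D: about +5. Region C is most negative.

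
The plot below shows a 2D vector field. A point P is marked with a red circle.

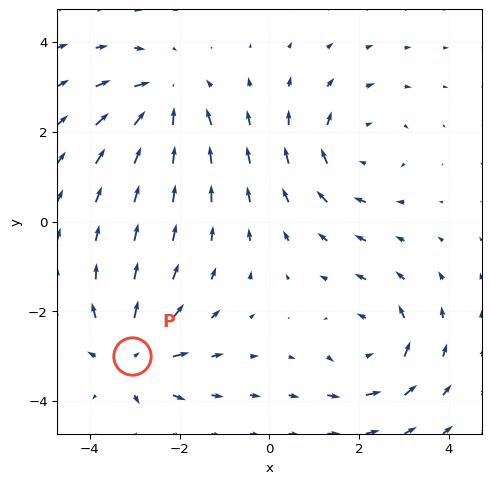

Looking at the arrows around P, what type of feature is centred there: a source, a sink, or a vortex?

source

At P (-3.1, -3.0) the arrows spread outward. Divergence about +6, curl ≈0 — positive divergence with near-zero curl is a source.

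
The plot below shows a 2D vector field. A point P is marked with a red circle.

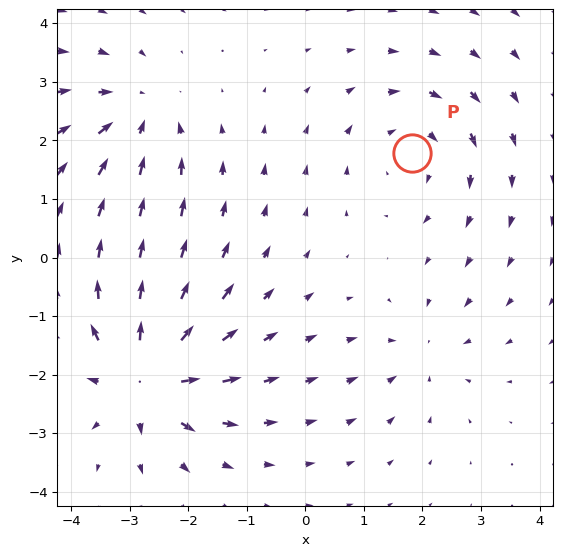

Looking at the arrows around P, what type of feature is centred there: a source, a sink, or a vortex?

At P (1.8, 1.8) the arrows circulate clockwise. Divergence ≈0, curl about -3 — near-zero divergence with nonzero curl is a vortex.

vortex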